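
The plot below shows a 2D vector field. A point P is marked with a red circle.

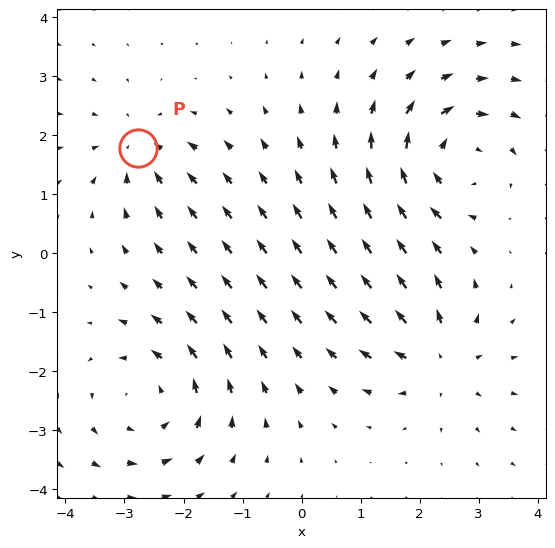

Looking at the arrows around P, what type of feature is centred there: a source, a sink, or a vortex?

sink

At P (-2.8, 1.8) the arrows converge inward. Divergence about -4, curl ≈0 — negative divergence with near-zero curl is a sink.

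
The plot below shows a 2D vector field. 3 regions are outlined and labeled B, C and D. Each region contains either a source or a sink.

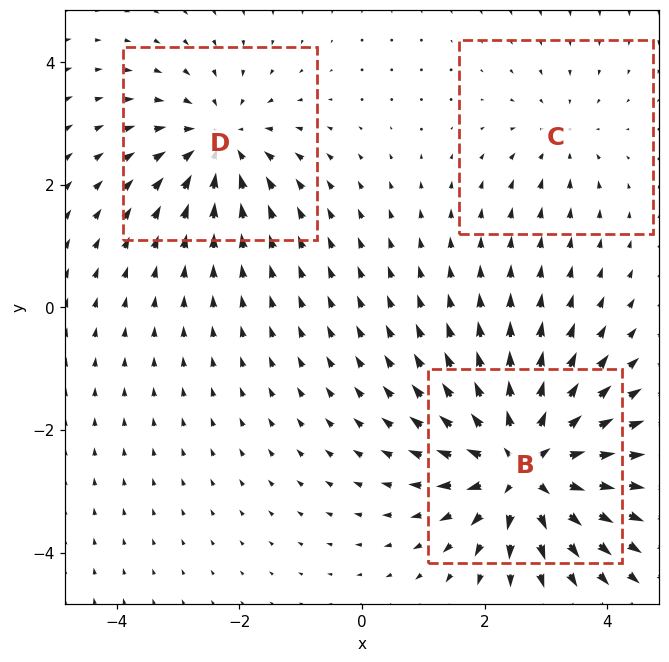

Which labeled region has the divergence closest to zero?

C

Divergence at each region's feature centre — B: about +6, C: about -2, D: about -3. Region C is closest to zero.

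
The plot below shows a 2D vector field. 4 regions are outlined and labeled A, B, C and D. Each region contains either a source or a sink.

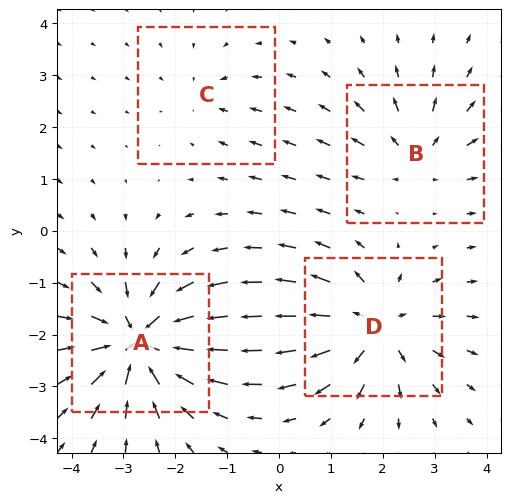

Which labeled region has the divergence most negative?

A

Divergence at each region's feature centre — A: about -8, B: about +4, C: about -2, D: about +6. Region A is most negative.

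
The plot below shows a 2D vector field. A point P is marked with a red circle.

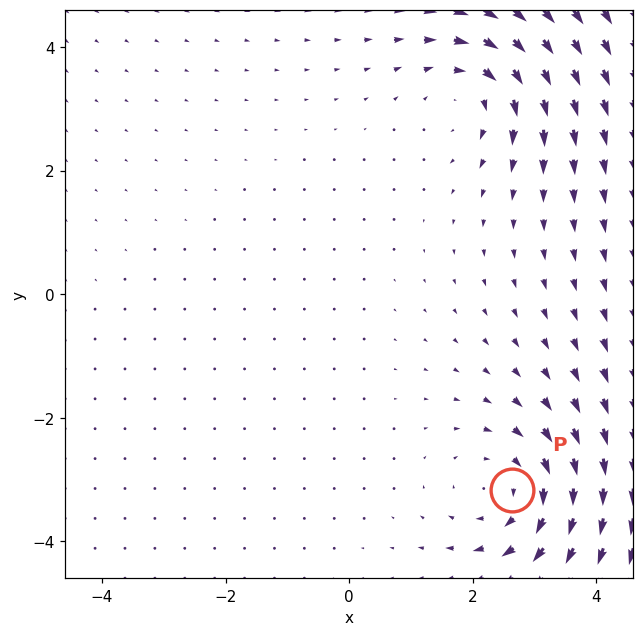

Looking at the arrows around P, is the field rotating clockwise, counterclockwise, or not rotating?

clockwise

Near P at (2.6, -3.2) the arrows circulate clockwise. The curl (z-component) there is about -3; negative curl means clockwise rotation.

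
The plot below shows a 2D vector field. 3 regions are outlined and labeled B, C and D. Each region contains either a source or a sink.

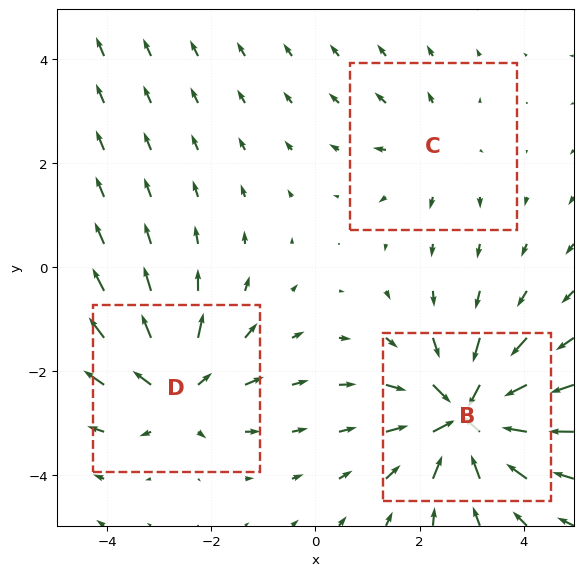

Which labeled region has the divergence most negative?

Divergence at each region's feature centre — B: about -6, C: about +2, D: about +4. Region B is most negative.

B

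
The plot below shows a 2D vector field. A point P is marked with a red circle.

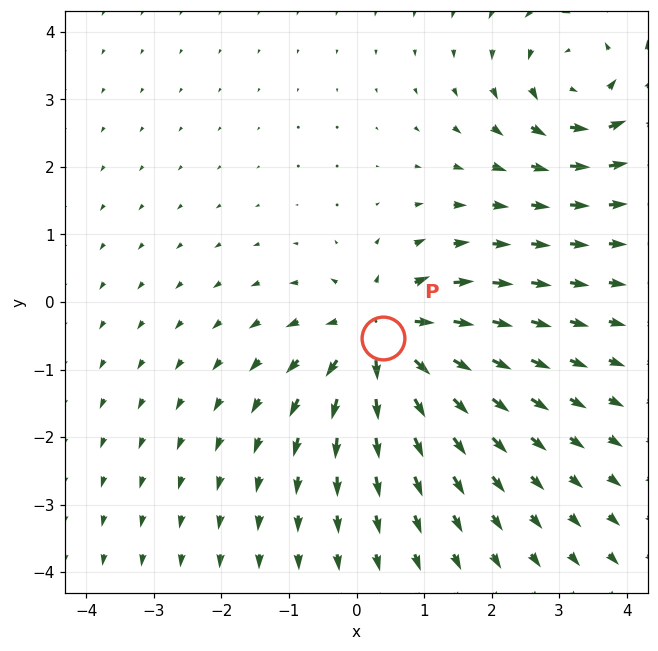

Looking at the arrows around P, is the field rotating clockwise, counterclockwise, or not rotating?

Near P at (0.4, -0.5) the arrows show no circulation. The curl there is ≈0.

not rotating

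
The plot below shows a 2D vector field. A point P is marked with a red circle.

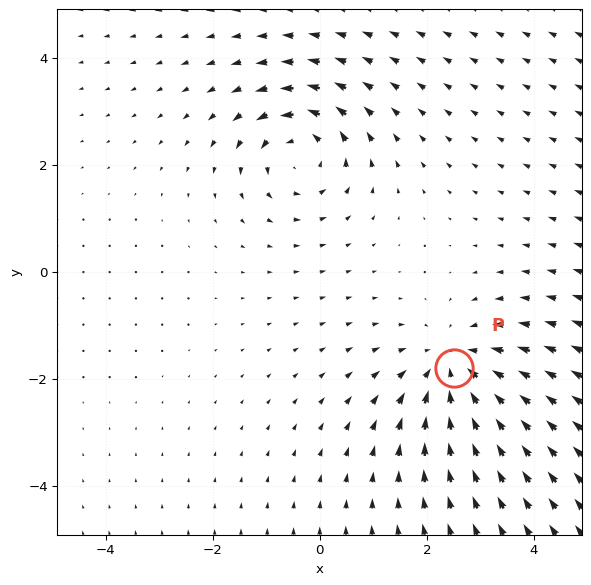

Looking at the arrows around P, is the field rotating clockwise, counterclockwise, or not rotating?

Near P at (2.5, -1.8) the arrows show no circulation. The curl there is ≈0.

not rotating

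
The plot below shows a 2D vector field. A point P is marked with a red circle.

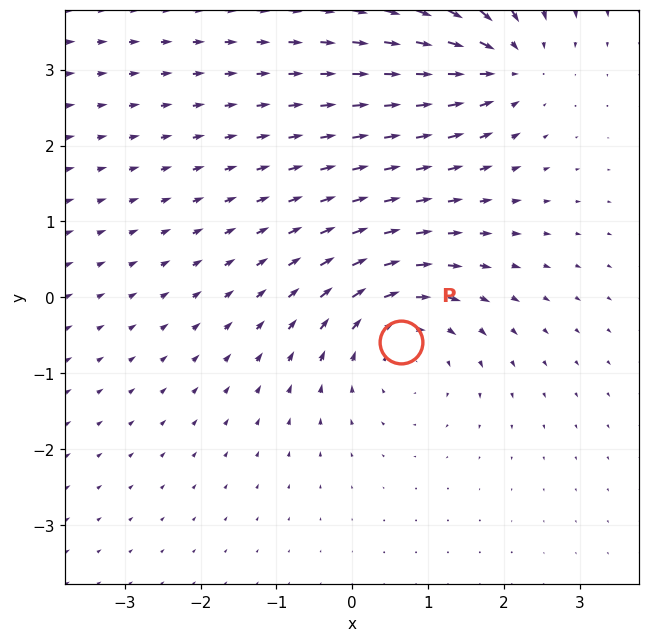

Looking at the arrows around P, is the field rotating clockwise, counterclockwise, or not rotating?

Near P at (0.6, -0.6) the arrows circulate clockwise. The curl (z-component) there is about -4; negative curl means clockwise rotation.

clockwise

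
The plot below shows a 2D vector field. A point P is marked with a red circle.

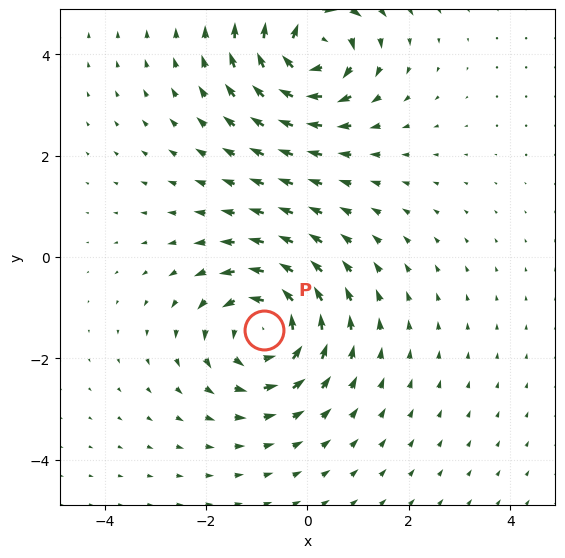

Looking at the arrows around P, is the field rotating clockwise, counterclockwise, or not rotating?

counterclockwise

Near P at (-0.9, -1.4) the arrows circulate counterclockwise. The curl (z-component) there is about +4; positive curl means counterclockwise rotation.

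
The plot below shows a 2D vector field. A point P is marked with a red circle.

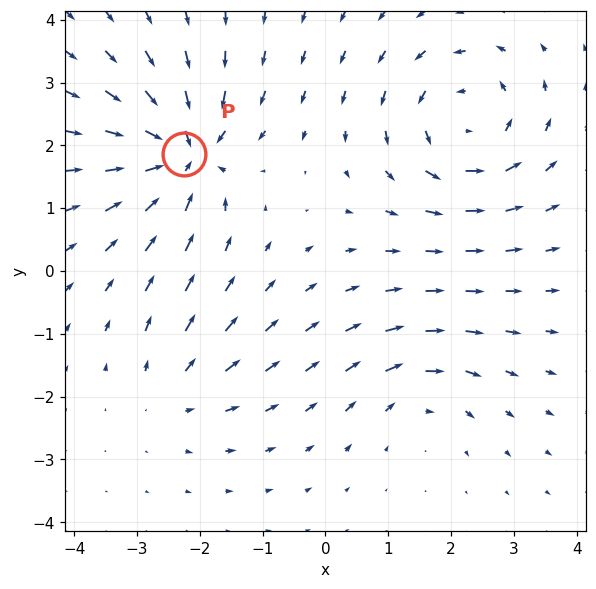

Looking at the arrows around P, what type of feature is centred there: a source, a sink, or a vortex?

sink

At P (-2.3, 1.9) the arrows converge inward. Divergence about -7, curl ≈0 — negative divergence with near-zero curl is a sink.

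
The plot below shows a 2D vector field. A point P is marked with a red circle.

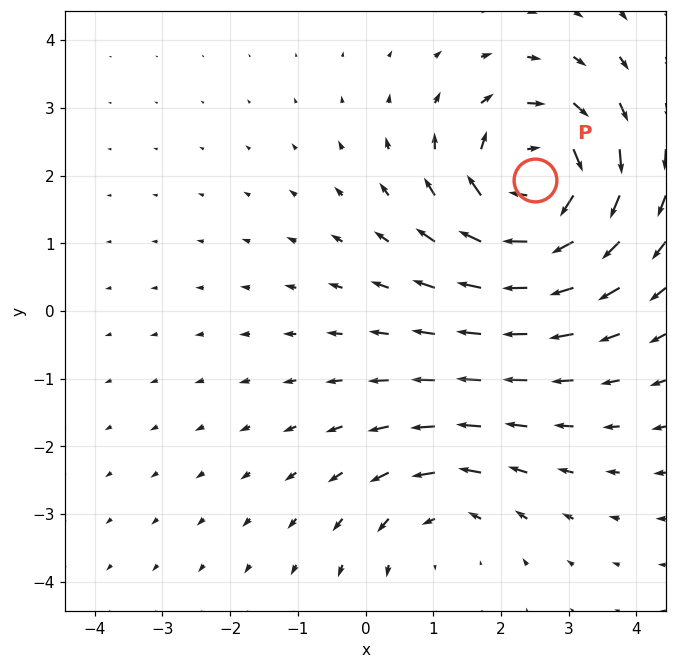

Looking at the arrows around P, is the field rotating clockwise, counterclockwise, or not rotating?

Near P at (2.5, 1.9) the arrows circulate clockwise. The curl (z-component) there is about -6; negative curl means clockwise rotation.

clockwise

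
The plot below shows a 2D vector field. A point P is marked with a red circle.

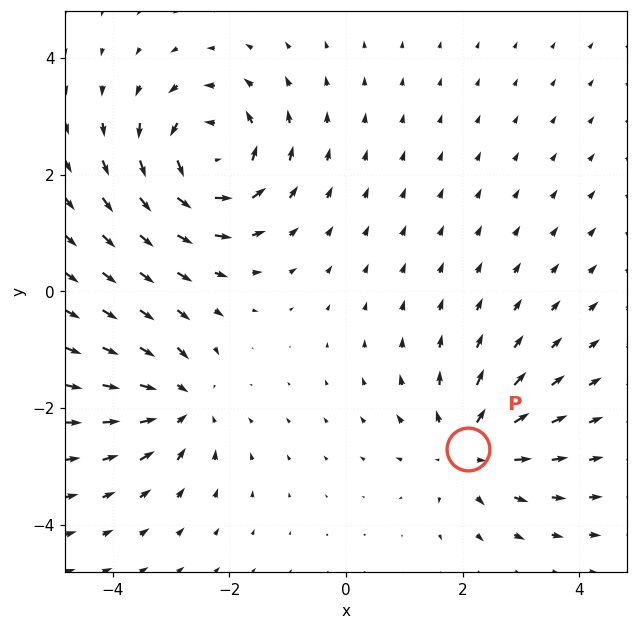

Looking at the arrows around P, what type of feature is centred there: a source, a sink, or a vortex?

source

At P (2.1, -2.7) the arrows spread outward. Divergence about +3, curl ≈0 — positive divergence with near-zero curl is a source.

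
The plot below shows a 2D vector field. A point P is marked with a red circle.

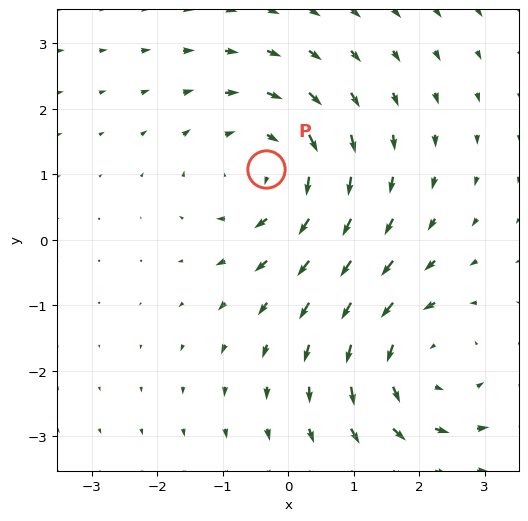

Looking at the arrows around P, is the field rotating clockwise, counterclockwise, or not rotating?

Near P at (-0.3, 1.1) the arrows circulate clockwise. The curl (z-component) there is about -4; negative curl means clockwise rotation.

clockwise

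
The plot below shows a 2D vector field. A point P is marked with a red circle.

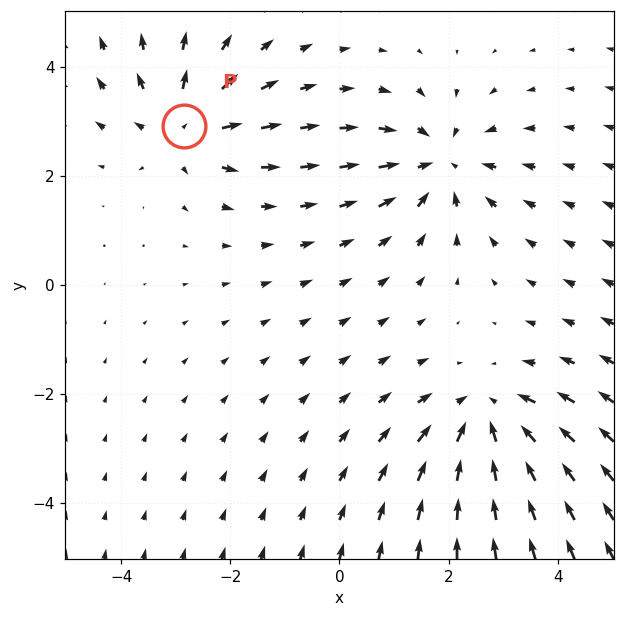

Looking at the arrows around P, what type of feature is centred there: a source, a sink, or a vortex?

At P (-2.9, 2.9) the arrows spread outward. Divergence about +3, curl ≈0 — positive divergence with near-zero curl is a source.

source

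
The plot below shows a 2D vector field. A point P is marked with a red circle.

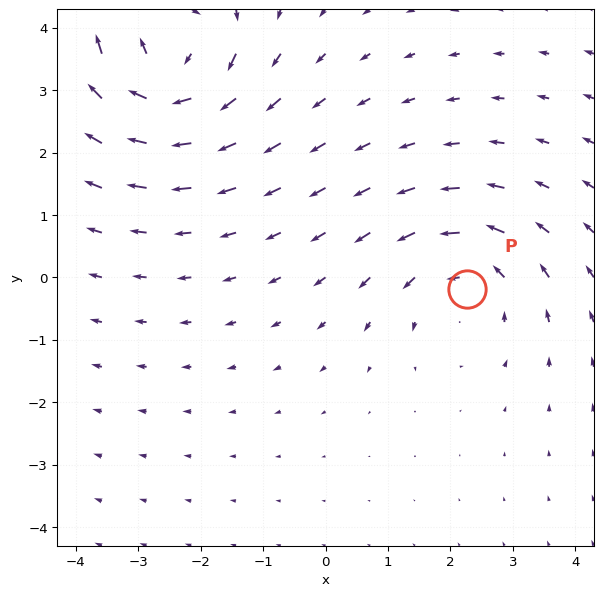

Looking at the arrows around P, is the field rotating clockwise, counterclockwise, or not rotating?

counterclockwise

Near P at (2.3, -0.2) the arrows circulate counterclockwise. The curl (z-component) there is about +3; positive curl means counterclockwise rotation.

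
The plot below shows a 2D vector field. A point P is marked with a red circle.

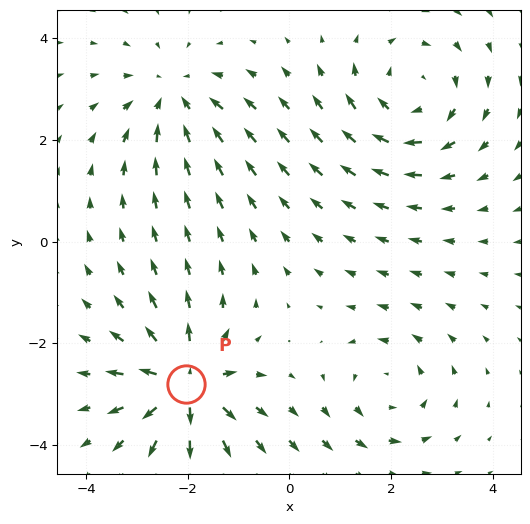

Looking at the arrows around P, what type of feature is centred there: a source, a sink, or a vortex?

At P (-2.0, -2.8) the arrows spread outward. Divergence about +7, curl ≈0 — positive divergence with near-zero curl is a source.

source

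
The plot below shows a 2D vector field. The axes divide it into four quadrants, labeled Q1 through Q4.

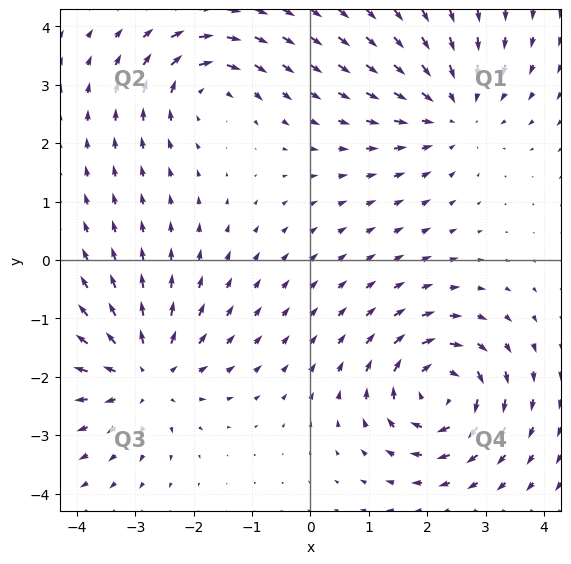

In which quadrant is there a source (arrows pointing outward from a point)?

Q3

The source sits at approximately (-2.8, -2.0), which lies in quadrant Q3. The divergence there is about +4, positive as expected for a source.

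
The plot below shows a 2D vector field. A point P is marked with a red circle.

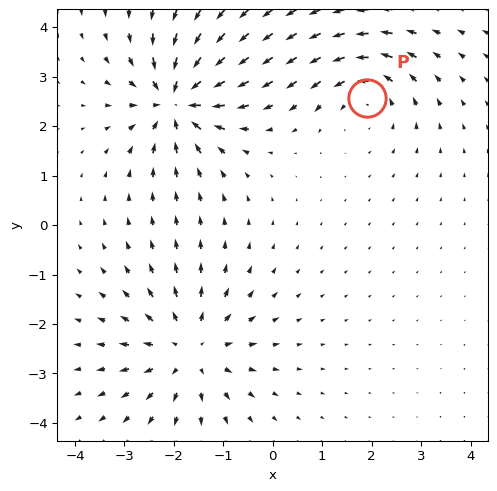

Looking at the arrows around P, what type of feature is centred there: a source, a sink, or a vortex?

At P (1.9, 2.6) the arrows circulate counterclockwise. Divergence ≈0, curl about +3 — near-zero divergence with nonzero curl is a vortex.

vortex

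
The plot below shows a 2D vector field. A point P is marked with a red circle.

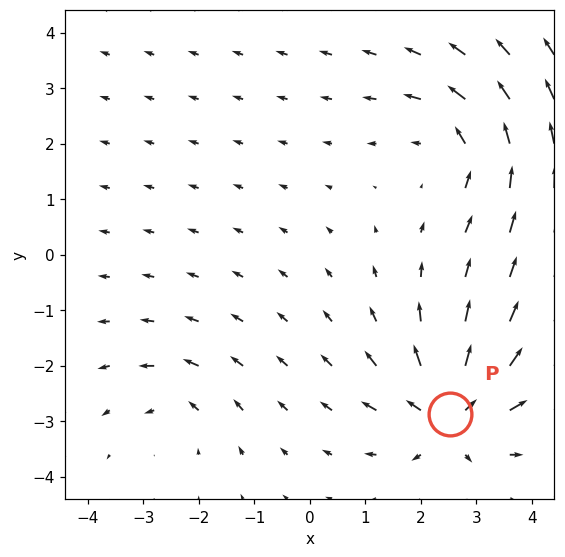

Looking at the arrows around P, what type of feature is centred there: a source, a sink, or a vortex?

At P (2.5, -2.9) the arrows spread outward. Divergence about +6, curl ≈0 — positive divergence with near-zero curl is a source.

source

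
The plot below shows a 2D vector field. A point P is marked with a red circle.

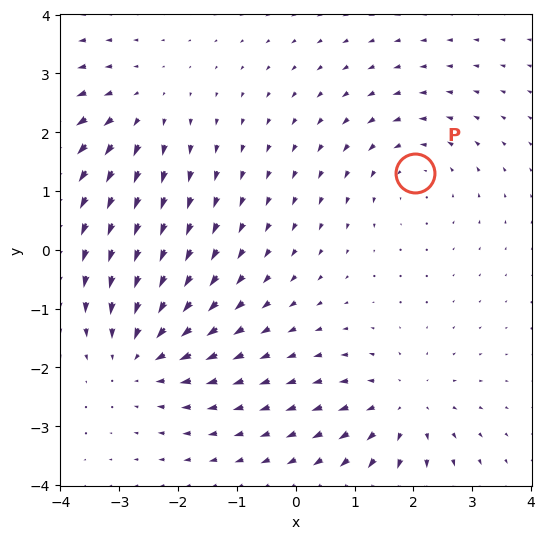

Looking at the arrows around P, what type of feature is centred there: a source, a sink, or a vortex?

At P (2.0, 1.3) the arrows circulate counterclockwise. Divergence ≈0, curl about +2 — near-zero divergence with nonzero curl is a vortex.

vortex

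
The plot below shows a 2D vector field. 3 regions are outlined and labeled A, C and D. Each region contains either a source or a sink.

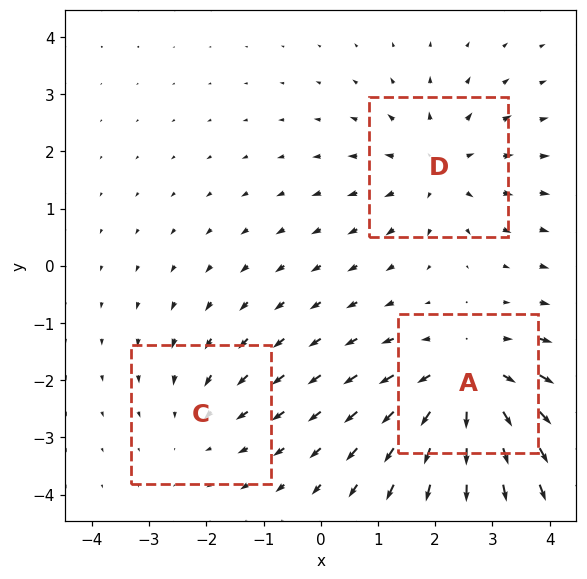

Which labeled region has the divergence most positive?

A

Divergence at each region's feature centre — A: about +4, C: about -2, D: about +3. Region A is most positive.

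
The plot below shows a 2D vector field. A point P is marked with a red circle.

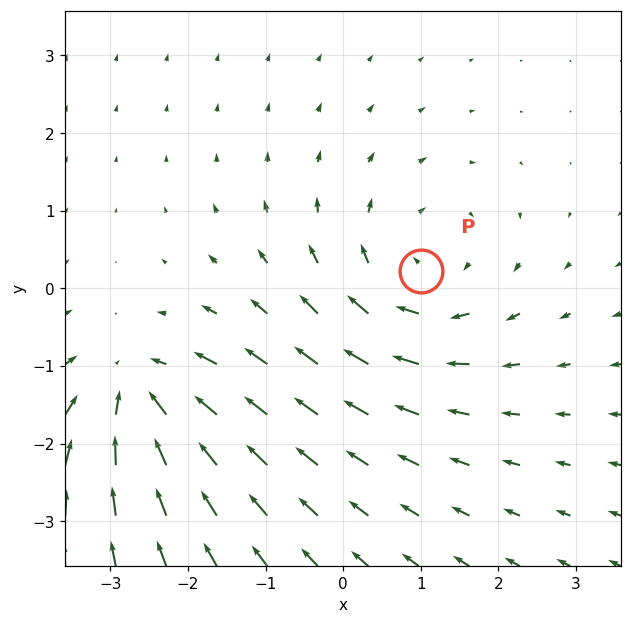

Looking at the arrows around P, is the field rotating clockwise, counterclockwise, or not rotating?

Near P at (1.0, 0.2) the arrows circulate clockwise. The curl (z-component) there is about -3; negative curl means clockwise rotation.

clockwise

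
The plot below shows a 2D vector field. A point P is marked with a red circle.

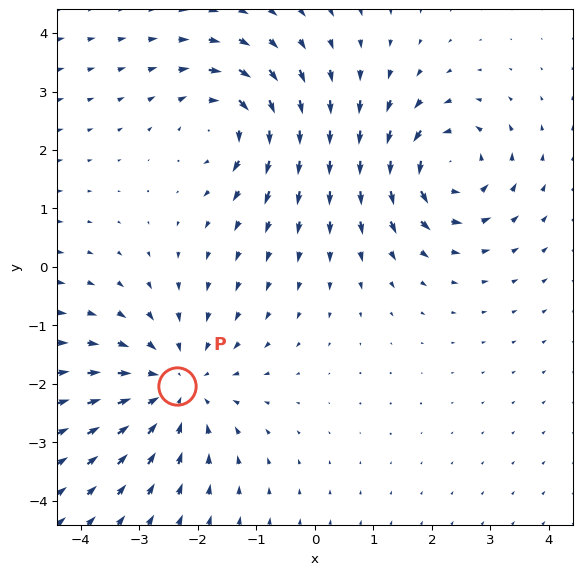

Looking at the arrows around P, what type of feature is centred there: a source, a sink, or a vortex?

sink

At P (-2.4, -2.0) the arrows converge inward. Divergence about -4, curl ≈0 — negative divergence with near-zero curl is a sink.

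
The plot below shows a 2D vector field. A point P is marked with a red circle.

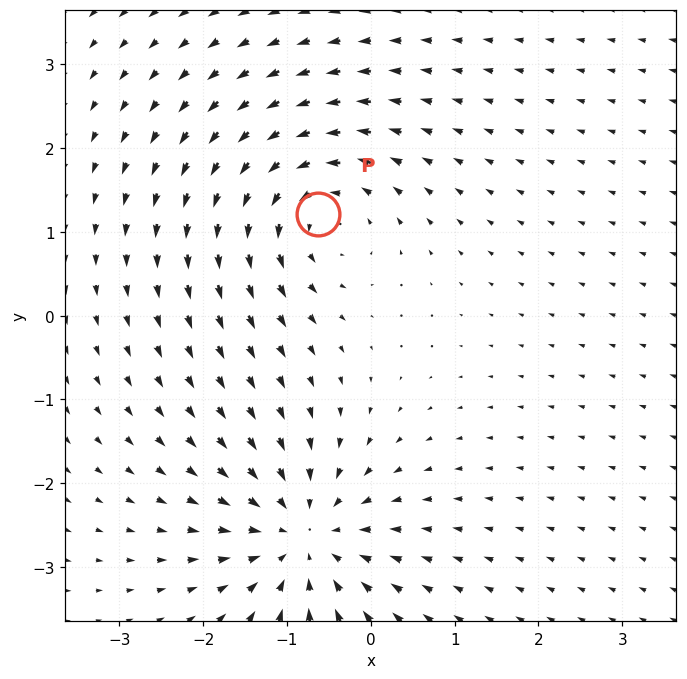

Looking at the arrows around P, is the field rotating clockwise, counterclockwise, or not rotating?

Near P at (-0.6, 1.2) the arrows circulate counterclockwise. The curl (z-component) there is about +6; positive curl means counterclockwise rotation.

counterclockwise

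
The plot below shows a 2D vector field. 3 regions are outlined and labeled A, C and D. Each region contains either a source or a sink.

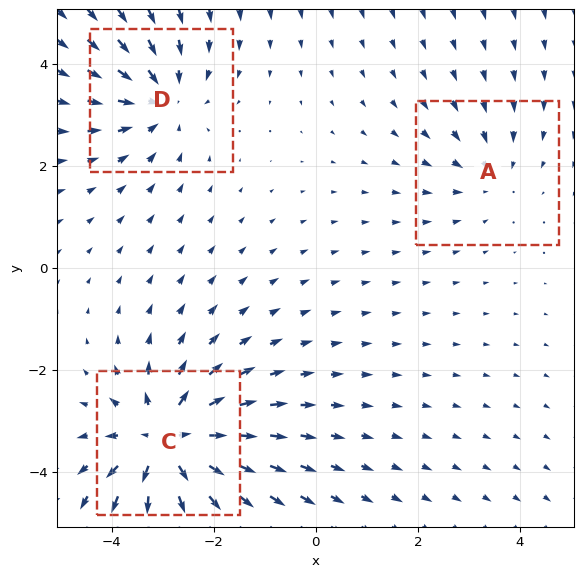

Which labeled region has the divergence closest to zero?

A

Divergence at each region's feature centre — A: about -2, C: about +5, D: about -3. Region A is closest to zero.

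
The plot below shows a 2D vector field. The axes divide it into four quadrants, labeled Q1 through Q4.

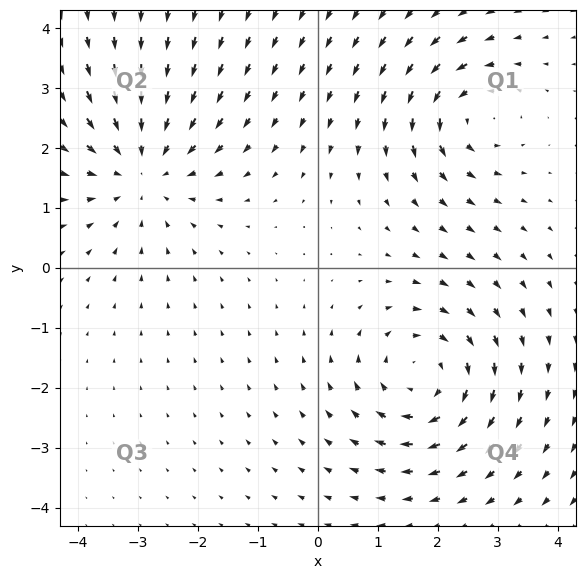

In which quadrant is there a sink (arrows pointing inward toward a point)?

The sink sits at approximately (-2.9, 1.6), which lies in quadrant Q2. The divergence there is about -4, negative as expected for a sink.

Q2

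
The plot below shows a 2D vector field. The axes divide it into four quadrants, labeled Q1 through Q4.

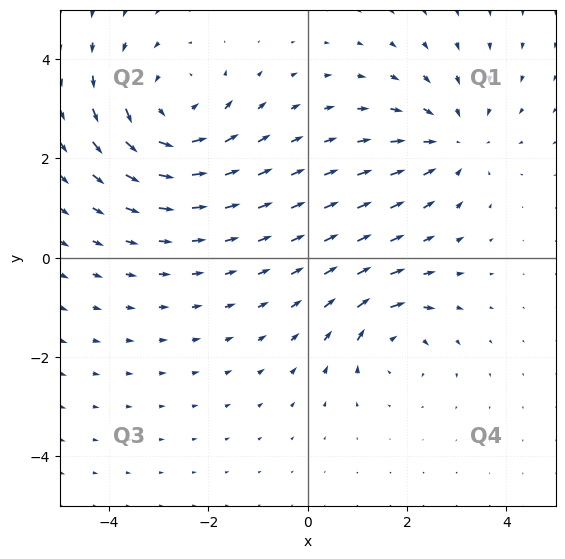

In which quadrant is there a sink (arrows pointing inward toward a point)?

Q1

The sink sits at approximately (2.9, 2.3), which lies in quadrant Q1. The divergence there is about -3, negative as expected for a sink.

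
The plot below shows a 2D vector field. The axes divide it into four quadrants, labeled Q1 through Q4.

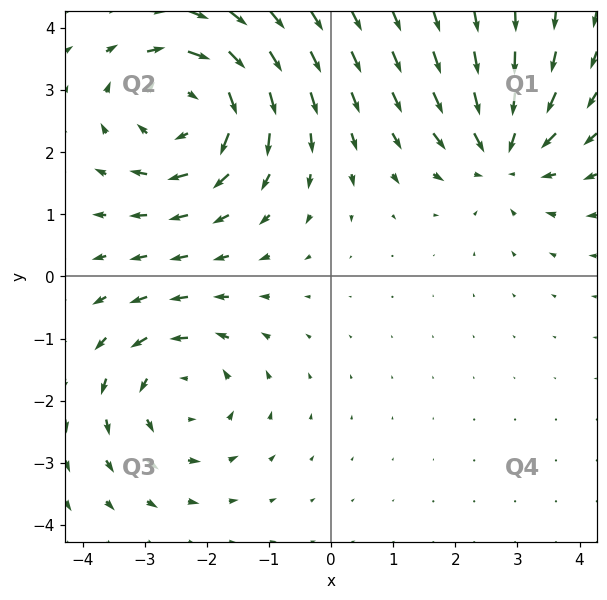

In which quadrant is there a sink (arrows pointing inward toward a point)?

The sink sits at approximately (2.8, 2.0), which lies in quadrant Q1. The divergence there is about -4, negative as expected for a sink.

Q1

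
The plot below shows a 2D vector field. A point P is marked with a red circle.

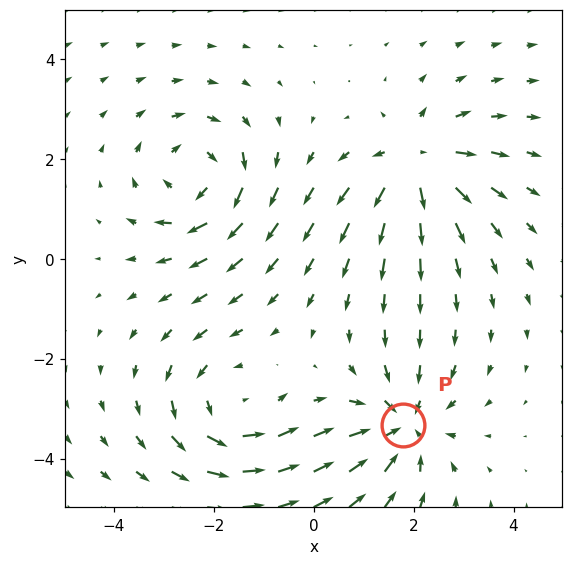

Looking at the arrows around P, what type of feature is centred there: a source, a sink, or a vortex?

sink

At P (1.8, -3.3) the arrows converge inward. Divergence about -5, curl ≈0 — negative divergence with near-zero curl is a sink.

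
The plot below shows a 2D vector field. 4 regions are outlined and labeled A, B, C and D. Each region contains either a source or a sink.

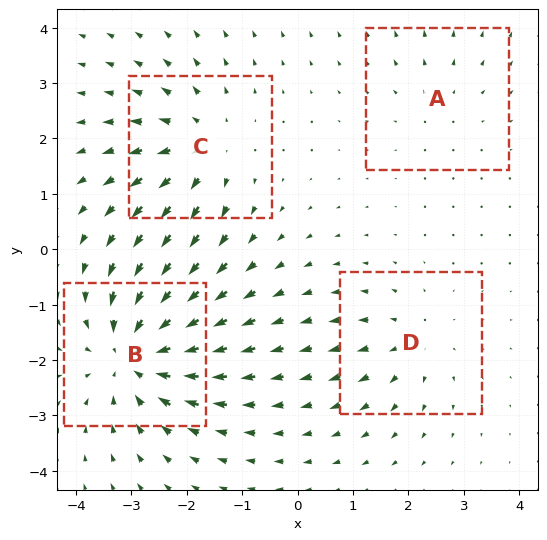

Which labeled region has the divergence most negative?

Divergence at each region's feature centre — A: about +2, B: about -6, C: about +5, D: about +3. Region B is most negative.

B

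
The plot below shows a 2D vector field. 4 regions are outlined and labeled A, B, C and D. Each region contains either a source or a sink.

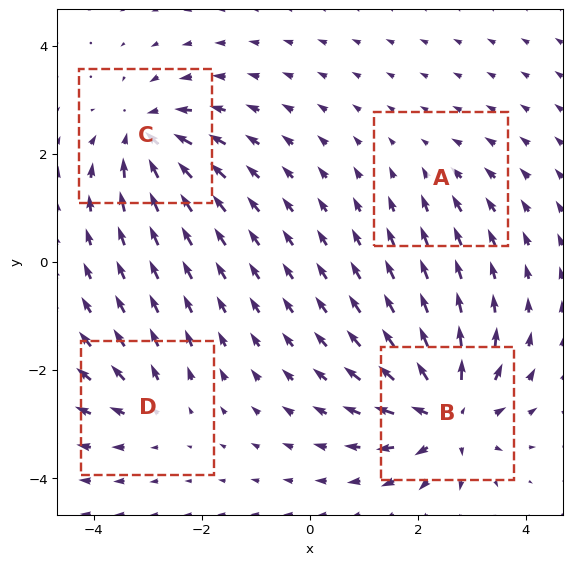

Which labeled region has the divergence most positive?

Divergence at each region's feature centre — A: about -2, B: about +8, C: about -6, D: about +4. Region B is most positive.

B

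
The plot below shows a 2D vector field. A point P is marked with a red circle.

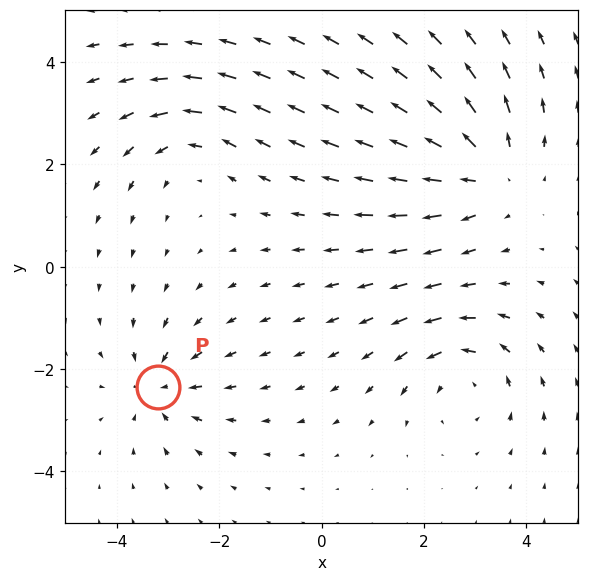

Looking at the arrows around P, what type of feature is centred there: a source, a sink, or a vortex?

At P (-3.2, -2.3) the arrows converge inward. Divergence about -4, curl ≈0 — negative divergence with near-zero curl is a sink.

sink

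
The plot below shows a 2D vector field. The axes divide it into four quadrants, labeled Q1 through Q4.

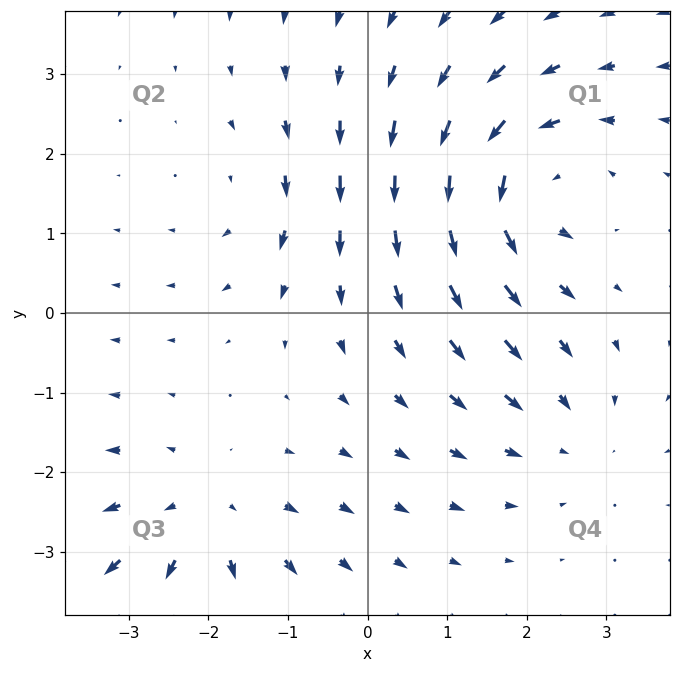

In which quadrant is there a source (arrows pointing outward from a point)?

The source sits at approximately (-2.1, -2.6), which lies in quadrant Q3. The divergence there is about +4, positive as expected for a source.

Q3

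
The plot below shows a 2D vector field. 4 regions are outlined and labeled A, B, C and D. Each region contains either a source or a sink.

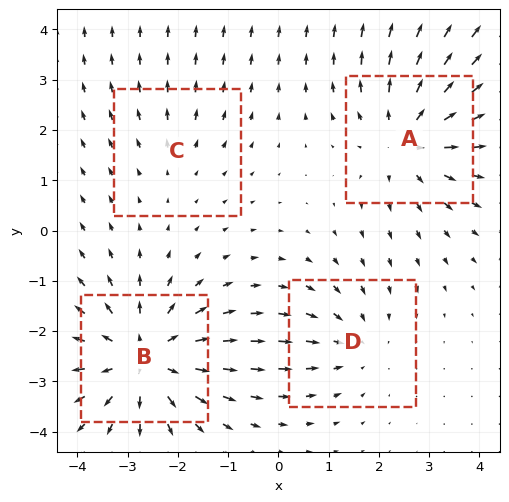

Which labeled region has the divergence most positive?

Divergence at each region's feature centre — A: about +5, B: about +6, C: about +2, D: about -3. Region B is most positive.

B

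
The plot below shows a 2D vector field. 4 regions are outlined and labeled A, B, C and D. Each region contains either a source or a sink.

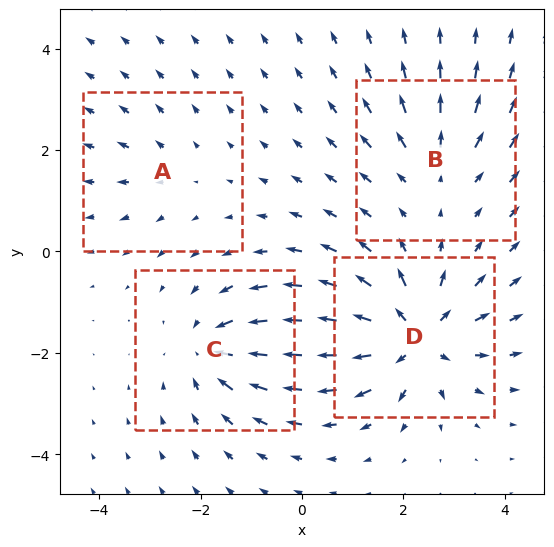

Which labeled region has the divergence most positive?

D

Divergence at each region's feature centre — A: about +2, B: about +3, C: about -5, D: about +7. Region D is most positive.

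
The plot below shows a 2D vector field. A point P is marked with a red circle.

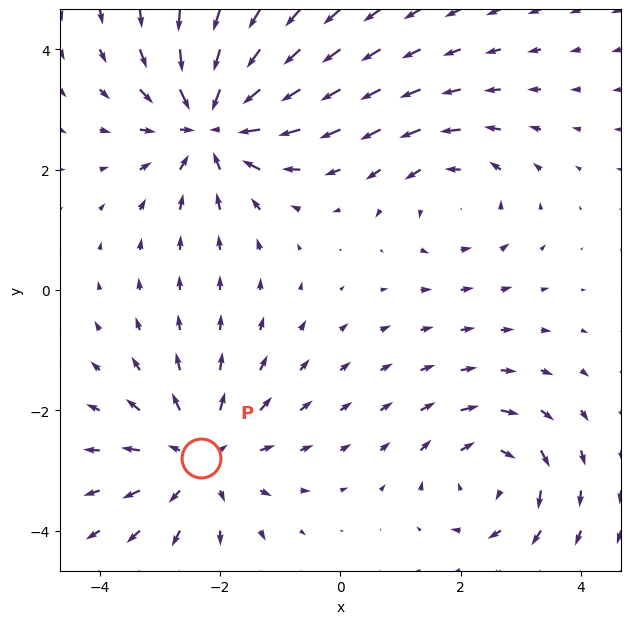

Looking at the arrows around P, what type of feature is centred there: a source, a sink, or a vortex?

At P (-2.3, -2.8) the arrows spread outward. Divergence about +4, curl ≈0 — positive divergence with near-zero curl is a source.

source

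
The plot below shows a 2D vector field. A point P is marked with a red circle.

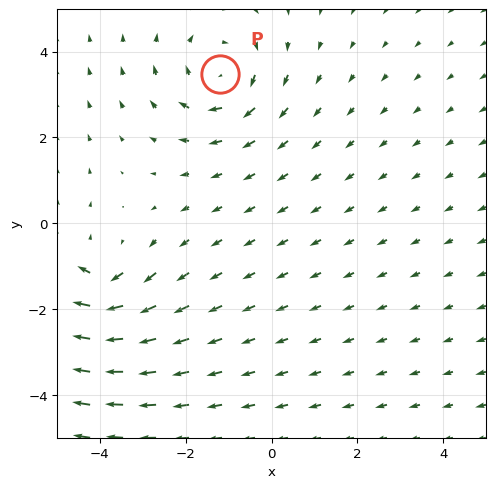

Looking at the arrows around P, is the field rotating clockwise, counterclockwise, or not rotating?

Near P at (-1.2, 3.5) the arrows circulate clockwise. The curl (z-component) there is about -3; negative curl means clockwise rotation.

clockwise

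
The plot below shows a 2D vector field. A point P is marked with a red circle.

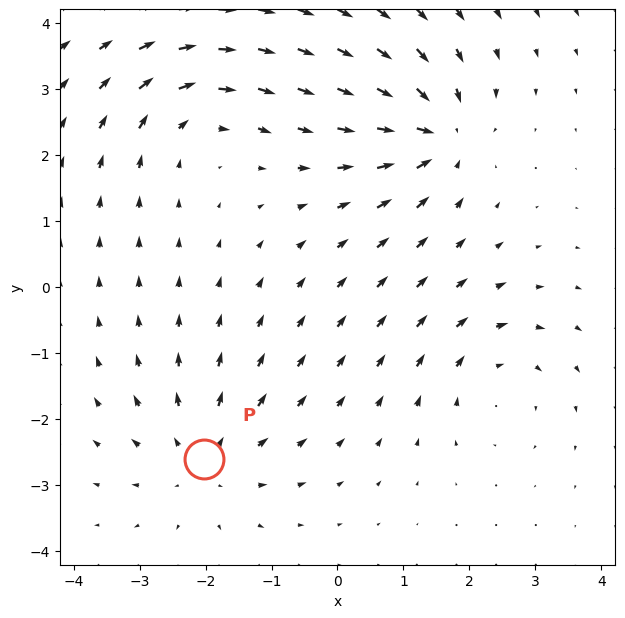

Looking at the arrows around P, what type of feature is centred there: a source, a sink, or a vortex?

At P (-2.0, -2.6) the arrows spread outward. Divergence about +4, curl ≈0 — positive divergence with near-zero curl is a source.

source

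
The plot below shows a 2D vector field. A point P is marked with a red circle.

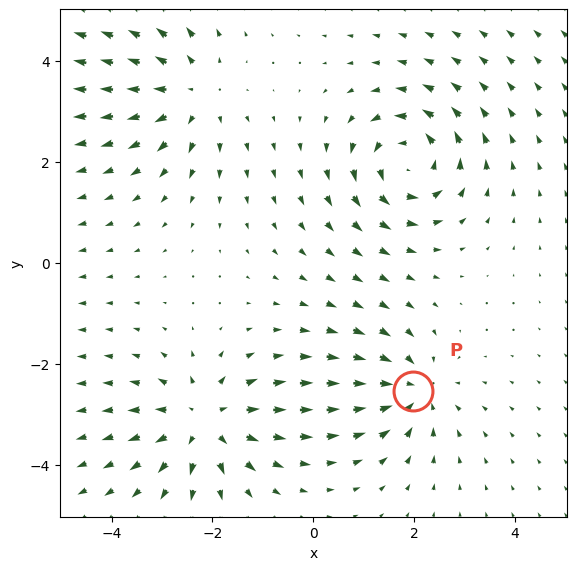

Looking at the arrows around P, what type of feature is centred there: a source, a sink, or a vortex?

At P (2.0, -2.5) the arrows converge inward. Divergence about -3, curl ≈0 — negative divergence with near-zero curl is a sink.

sink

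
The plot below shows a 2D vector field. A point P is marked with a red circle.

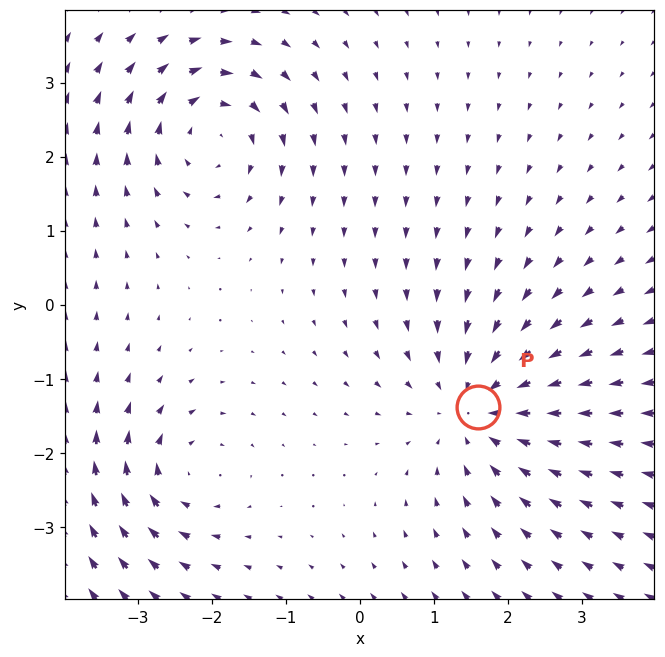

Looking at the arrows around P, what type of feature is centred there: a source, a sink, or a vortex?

sink

At P (1.6, -1.4) the arrows converge inward. Divergence about -4, curl ≈0 — negative divergence with near-zero curl is a sink.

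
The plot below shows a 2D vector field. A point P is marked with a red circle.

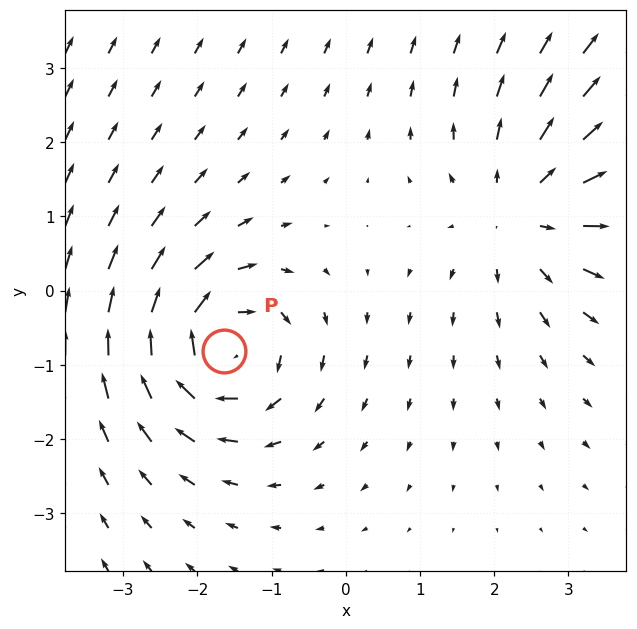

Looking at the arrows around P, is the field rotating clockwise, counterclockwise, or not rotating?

clockwise

Near P at (-1.6, -0.8) the arrows circulate clockwise. The curl (z-component) there is about -5; negative curl means clockwise rotation.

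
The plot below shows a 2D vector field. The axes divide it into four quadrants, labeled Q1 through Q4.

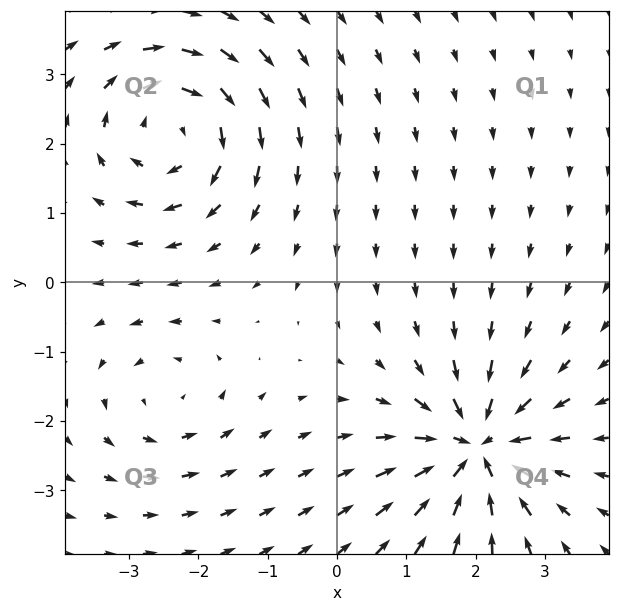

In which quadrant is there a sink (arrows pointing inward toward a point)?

Q4

The sink sits at approximately (2.0, -2.4), which lies in quadrant Q4. The divergence there is about -7, negative as expected for a sink.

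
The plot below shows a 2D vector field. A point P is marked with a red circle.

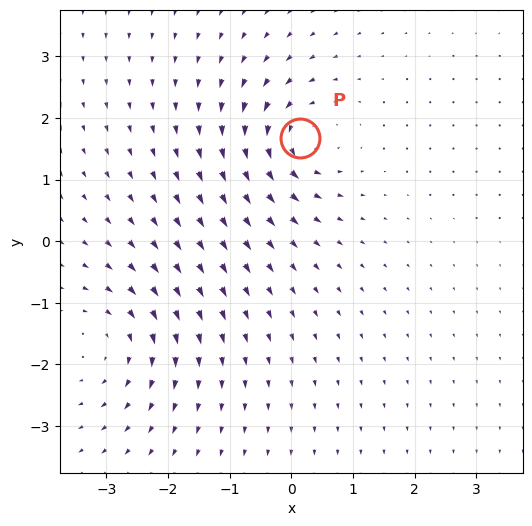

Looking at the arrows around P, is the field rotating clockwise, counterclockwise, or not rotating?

counterclockwise

Near P at (0.1, 1.7) the arrows circulate counterclockwise. The curl (z-component) there is about +6; positive curl means counterclockwise rotation.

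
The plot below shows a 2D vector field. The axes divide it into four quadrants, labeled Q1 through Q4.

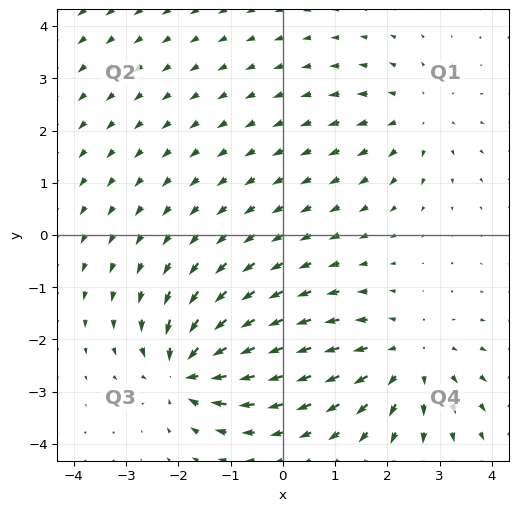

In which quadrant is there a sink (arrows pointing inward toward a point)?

Q3

The sink sits at approximately (-1.8, -2.6), which lies in quadrant Q3. The divergence there is about -6, negative as expected for a sink.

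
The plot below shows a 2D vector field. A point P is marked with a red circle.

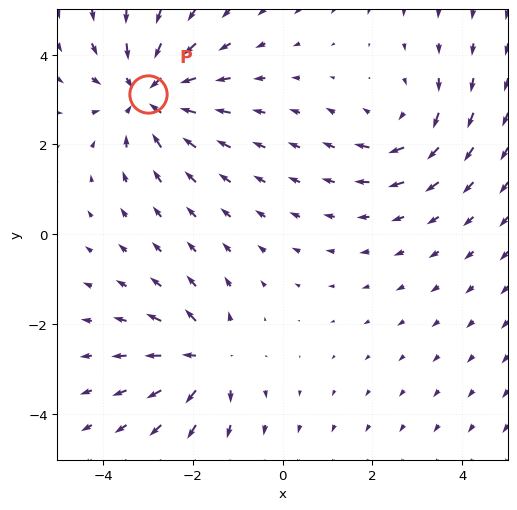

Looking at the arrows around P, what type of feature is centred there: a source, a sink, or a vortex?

At P (-3.0, 3.1) the arrows converge inward. Divergence about -4, curl ≈0 — negative divergence with near-zero curl is a sink.

sink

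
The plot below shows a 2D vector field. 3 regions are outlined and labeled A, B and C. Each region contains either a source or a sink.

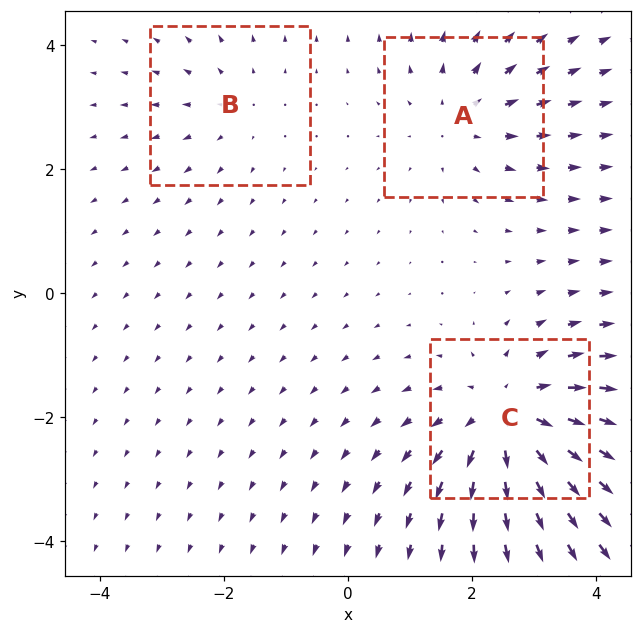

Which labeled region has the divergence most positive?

C

Divergence at each region's feature centre — A: about +3, B: about +2, C: about +5. Region C is most positive.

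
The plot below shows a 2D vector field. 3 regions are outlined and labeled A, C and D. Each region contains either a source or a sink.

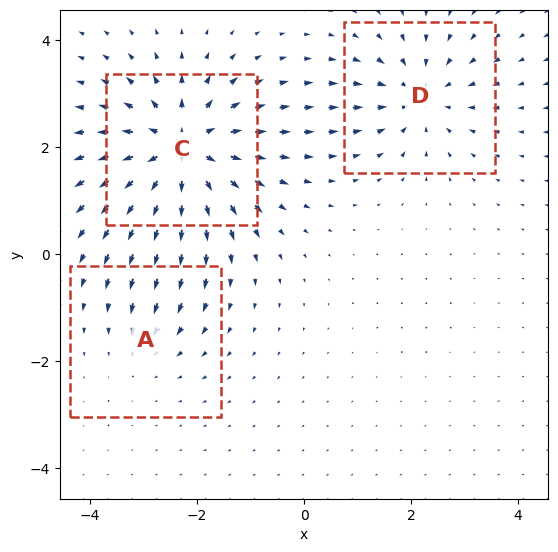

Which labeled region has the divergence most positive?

Divergence at each region's feature centre — A: about -2, C: about +5, D: about -3. Region C is most positive.

C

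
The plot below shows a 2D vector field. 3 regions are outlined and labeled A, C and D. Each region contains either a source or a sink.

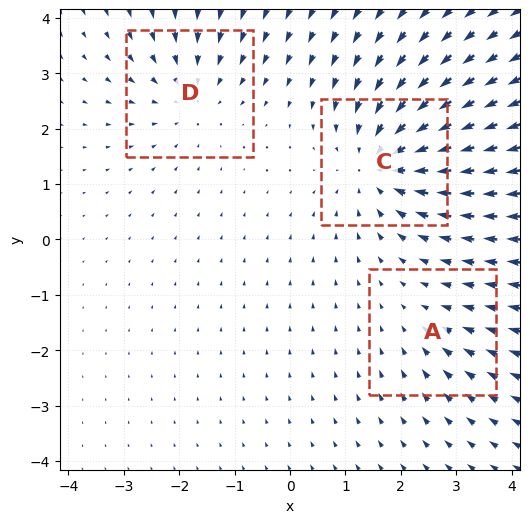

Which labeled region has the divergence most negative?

C

Divergence at each region's feature centre — A: about -2, C: about -5, D: about -3. Region C is most negative.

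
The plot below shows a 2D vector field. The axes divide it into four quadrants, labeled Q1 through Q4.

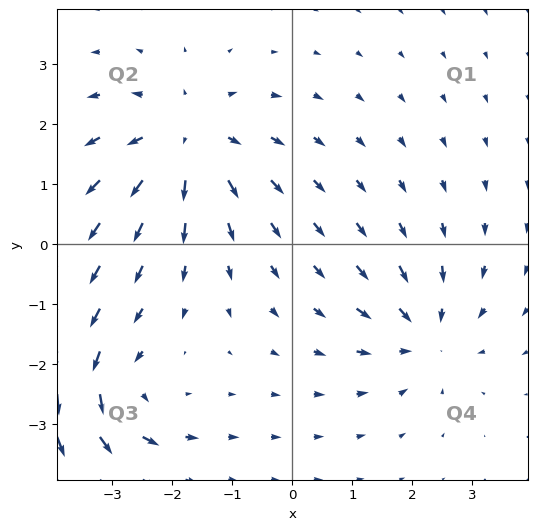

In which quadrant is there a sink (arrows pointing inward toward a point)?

The sink sits at approximately (2.2, -1.5), which lies in quadrant Q4. The divergence there is about -4, negative as expected for a sink.

Q4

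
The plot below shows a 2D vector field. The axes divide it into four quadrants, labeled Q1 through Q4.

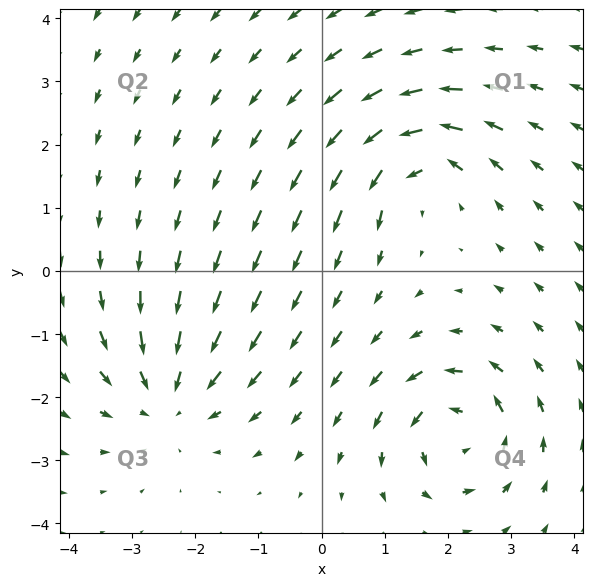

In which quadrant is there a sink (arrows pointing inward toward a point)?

The sink sits at approximately (-2.4, -2.0), which lies in quadrant Q3. The divergence there is about -4, negative as expected for a sink.

Q3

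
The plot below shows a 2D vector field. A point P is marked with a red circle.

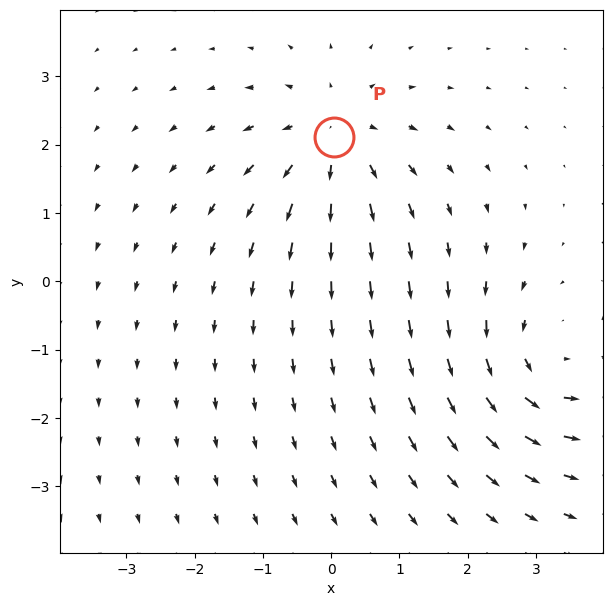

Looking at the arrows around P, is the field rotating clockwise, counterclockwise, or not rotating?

not rotating

Near P at (0.0, 2.1) the arrows show no circulation. The curl there is ≈0.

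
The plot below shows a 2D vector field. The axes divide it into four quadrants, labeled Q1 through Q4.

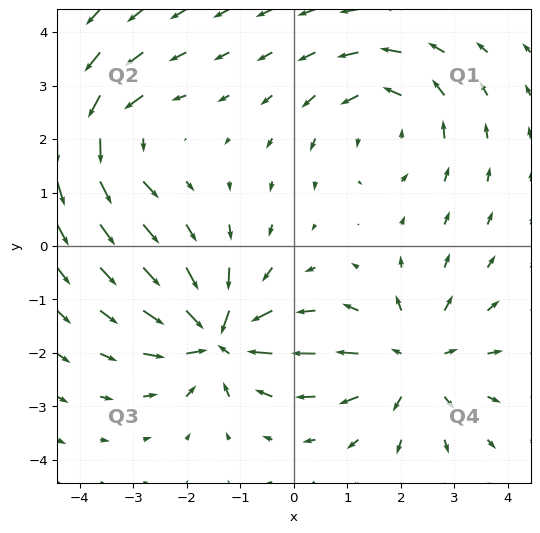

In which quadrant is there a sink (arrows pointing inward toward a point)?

The sink sits at approximately (-1.4, -1.7), which lies in quadrant Q3. The divergence there is about -6, negative as expected for a sink.

Q3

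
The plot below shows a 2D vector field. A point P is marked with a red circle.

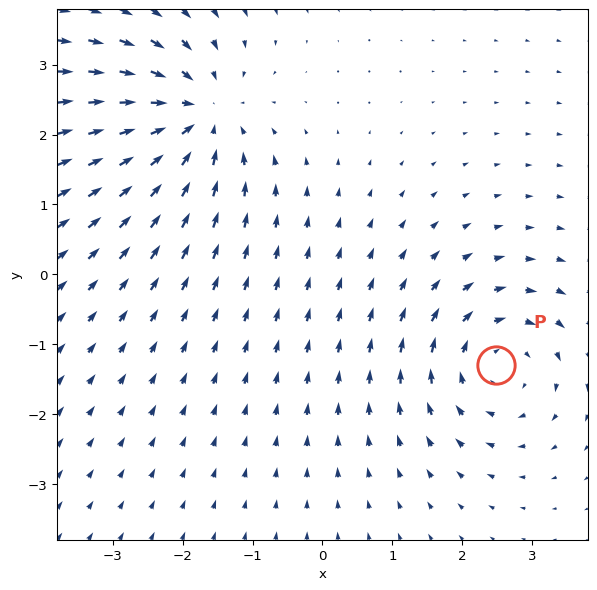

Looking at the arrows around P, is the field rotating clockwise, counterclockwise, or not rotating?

clockwise

Near P at (2.5, -1.3) the arrows circulate clockwise. The curl (z-component) there is about -4; negative curl means clockwise rotation.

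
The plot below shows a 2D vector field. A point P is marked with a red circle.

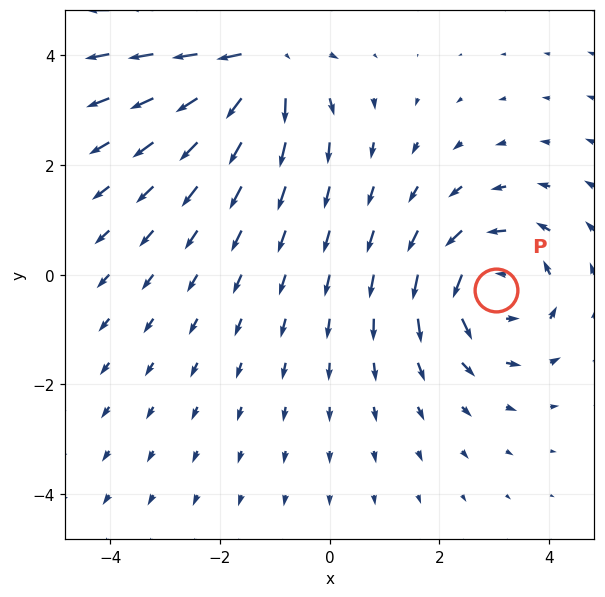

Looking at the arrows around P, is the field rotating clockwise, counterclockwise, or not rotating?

counterclockwise

Near P at (3.0, -0.3) the arrows circulate counterclockwise. The curl (z-component) there is about +3; positive curl means counterclockwise rotation.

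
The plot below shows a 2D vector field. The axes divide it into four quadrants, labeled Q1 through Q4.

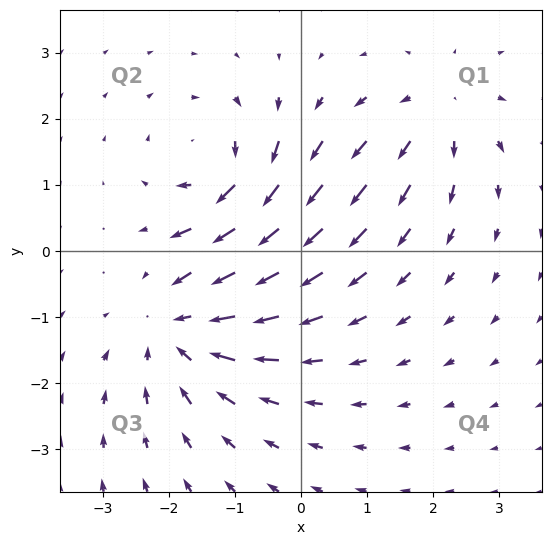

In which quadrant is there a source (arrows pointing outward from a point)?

Q1

The source sits at approximately (2.1, 2.1), which lies in quadrant Q1. The divergence there is about +3, positive as expected for a source.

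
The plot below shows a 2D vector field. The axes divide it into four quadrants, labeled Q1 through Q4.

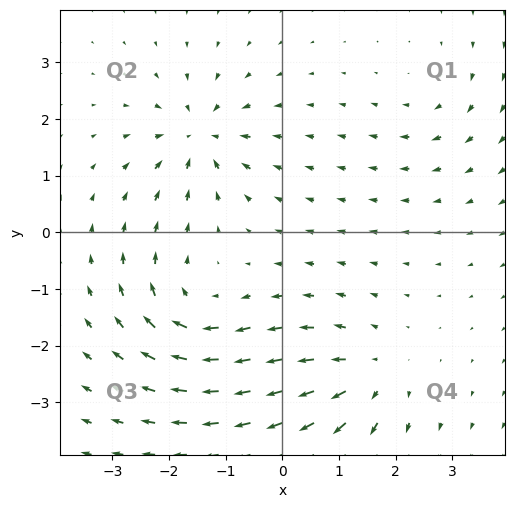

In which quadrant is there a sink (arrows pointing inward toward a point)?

The sink sits at approximately (-1.5, 1.7), which lies in quadrant Q2. The divergence there is about -6, negative as expected for a sink.

Q2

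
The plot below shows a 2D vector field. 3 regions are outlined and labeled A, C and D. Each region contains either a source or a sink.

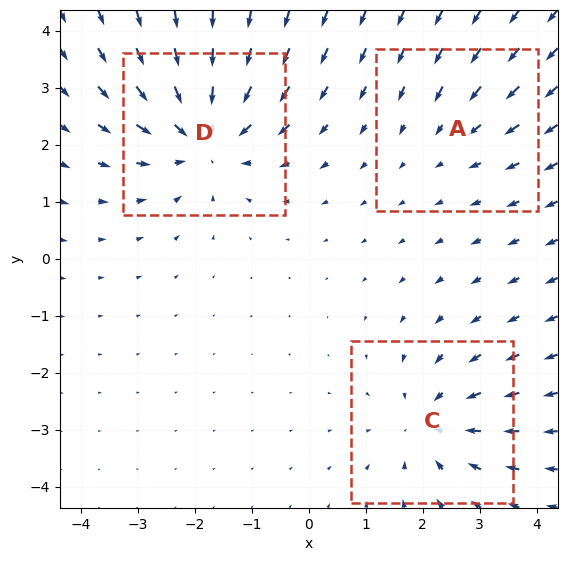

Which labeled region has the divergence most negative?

D

Divergence at each region's feature centre — A: about -2, C: about -3, D: about -4. Region D is most negative.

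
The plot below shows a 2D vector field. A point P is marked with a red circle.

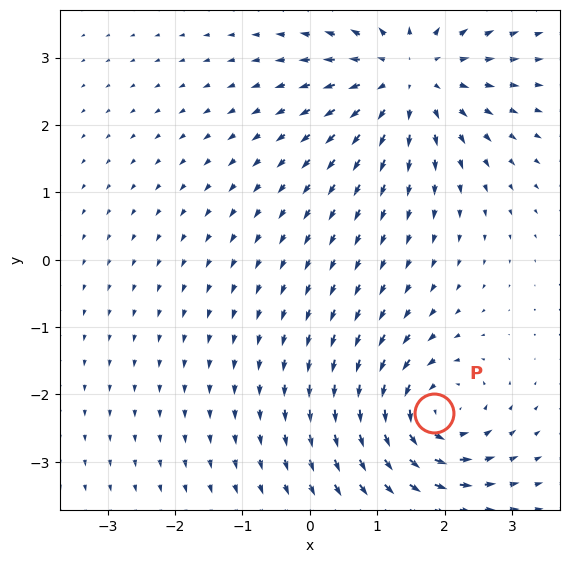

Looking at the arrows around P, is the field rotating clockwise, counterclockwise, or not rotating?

counterclockwise

Near P at (1.9, -2.3) the arrows circulate counterclockwise. The curl (z-component) there is about +4; positive curl means counterclockwise rotation.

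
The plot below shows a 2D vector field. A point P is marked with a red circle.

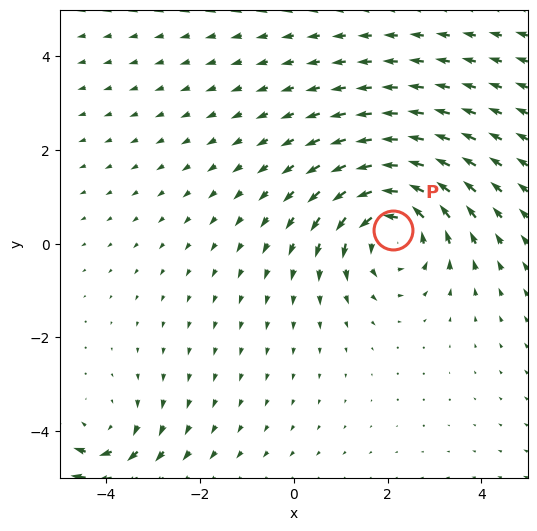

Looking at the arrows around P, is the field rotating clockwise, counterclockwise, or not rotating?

Near P at (2.1, 0.3) the arrows circulate counterclockwise. The curl (z-component) there is about +4; positive curl means counterclockwise rotation.

counterclockwise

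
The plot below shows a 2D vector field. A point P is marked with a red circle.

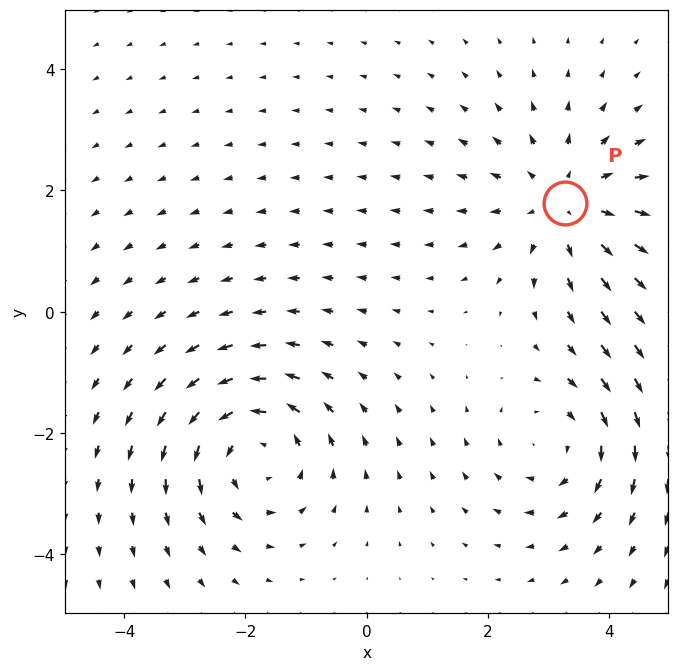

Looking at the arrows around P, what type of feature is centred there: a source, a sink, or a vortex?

source

At P (3.3, 1.8) the arrows spread outward. Divergence about +4, curl ≈0 — positive divergence with near-zero curl is a source.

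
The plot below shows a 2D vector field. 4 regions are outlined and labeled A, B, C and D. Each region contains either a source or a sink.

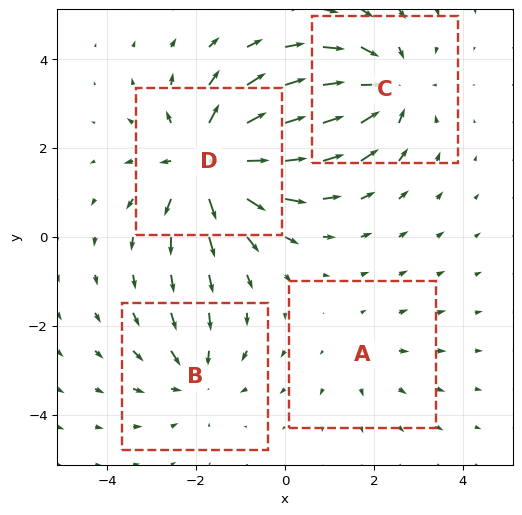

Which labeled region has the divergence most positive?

Divergence at each region's feature centre — A: about +2, B: about -3, C: about -4, D: about +6. Region D is most positive.

D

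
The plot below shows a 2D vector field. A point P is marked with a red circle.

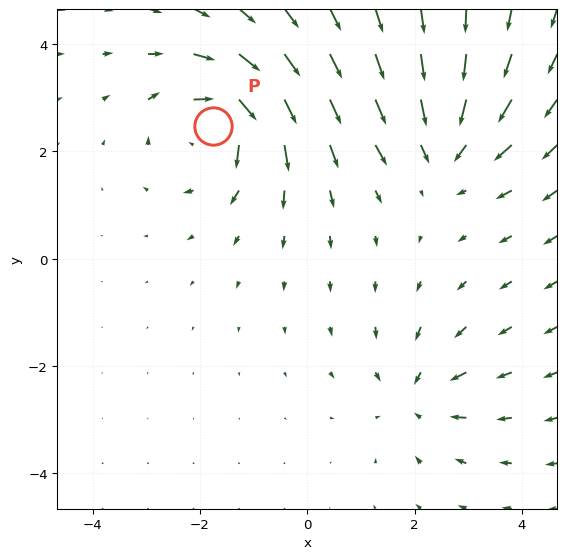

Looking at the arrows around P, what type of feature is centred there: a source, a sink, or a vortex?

At P (-1.8, 2.5) the arrows circulate clockwise. Divergence ≈0, curl about -6 — near-zero divergence with nonzero curl is a vortex.

vortex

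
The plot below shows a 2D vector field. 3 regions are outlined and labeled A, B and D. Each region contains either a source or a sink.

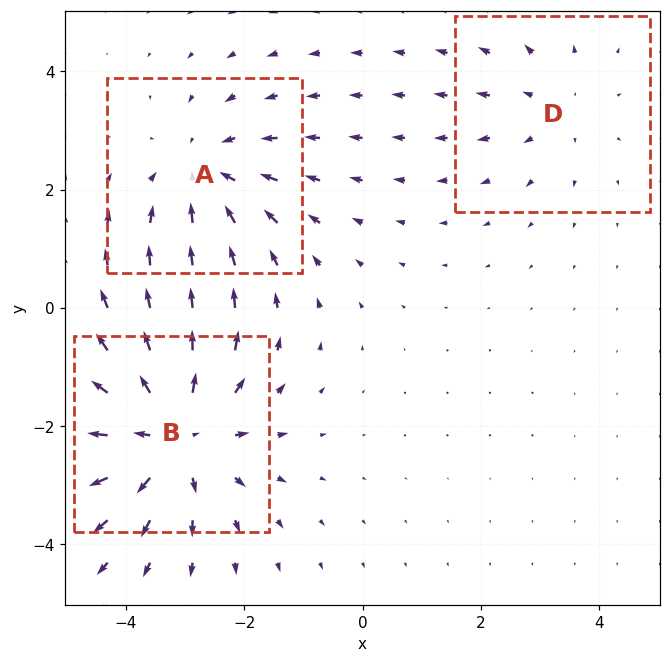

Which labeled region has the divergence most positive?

Divergence at each region's feature centre — A: about -3, B: about +4, D: about +2. Region B is most positive.

B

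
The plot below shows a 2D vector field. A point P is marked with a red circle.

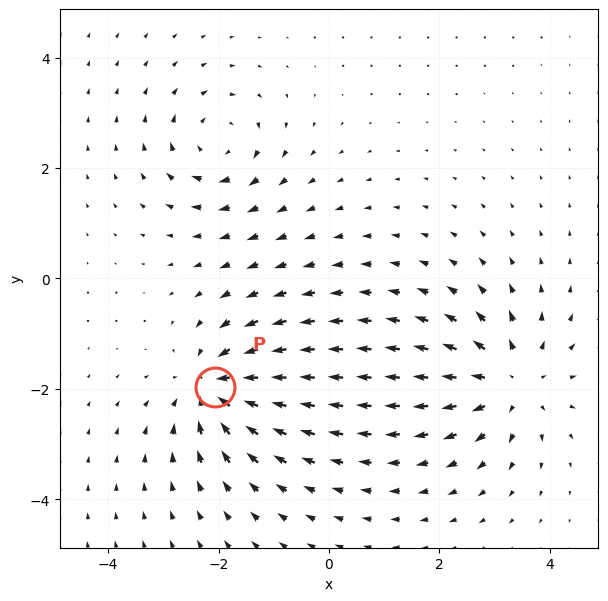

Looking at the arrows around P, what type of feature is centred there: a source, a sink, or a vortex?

sink

At P (-2.1, -2.0) the arrows converge inward. Divergence about -4, curl ≈0 — negative divergence with near-zero curl is a sink.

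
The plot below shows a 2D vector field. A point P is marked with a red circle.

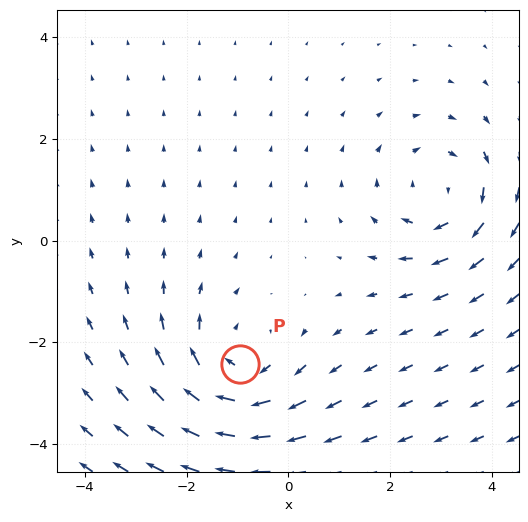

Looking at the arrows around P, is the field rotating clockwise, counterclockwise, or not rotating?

clockwise

Near P at (-0.9, -2.4) the arrows circulate clockwise. The curl (z-component) there is about -4; negative curl means clockwise rotation.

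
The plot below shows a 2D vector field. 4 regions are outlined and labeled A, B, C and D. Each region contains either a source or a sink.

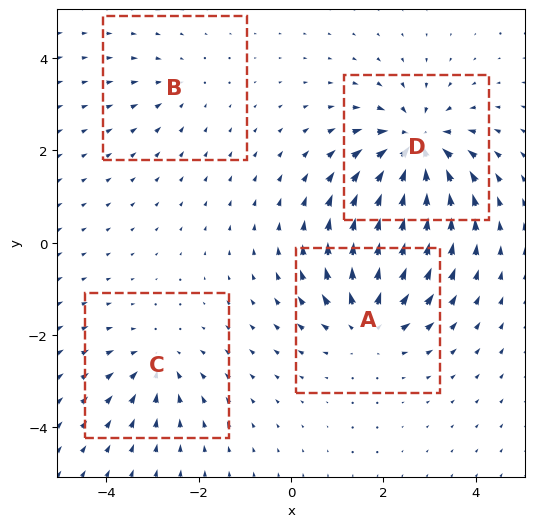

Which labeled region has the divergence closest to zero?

Divergence at each region's feature centre — A: about +6, B: about -2, C: about -4, D: about -8. Region B is closest to zero.

B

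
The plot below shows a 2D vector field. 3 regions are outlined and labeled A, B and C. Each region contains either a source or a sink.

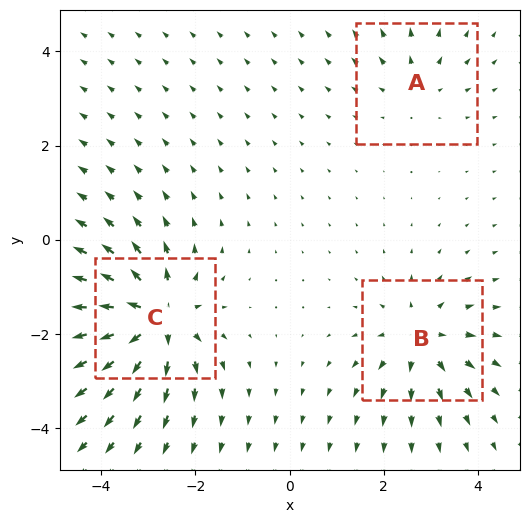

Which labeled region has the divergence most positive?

Divergence at each region's feature centre — A: about +2, B: about +4, C: about +6. Region C is most positive.

C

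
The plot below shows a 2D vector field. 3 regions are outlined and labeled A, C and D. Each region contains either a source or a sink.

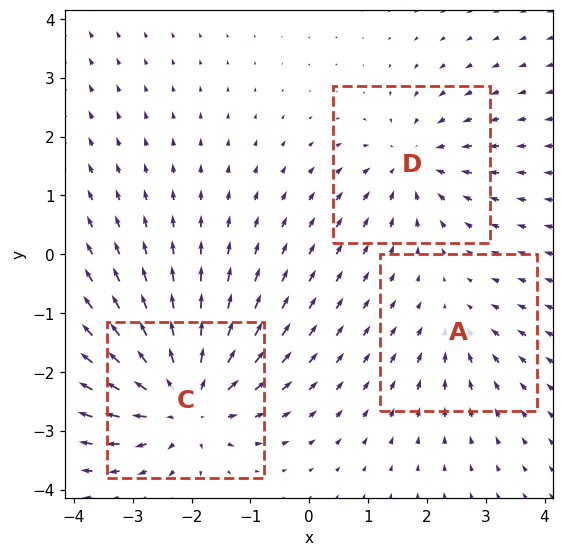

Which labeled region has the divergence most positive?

C

Divergence at each region's feature centre — A: about -2, C: about +5, D: about -3. Region C is most positive.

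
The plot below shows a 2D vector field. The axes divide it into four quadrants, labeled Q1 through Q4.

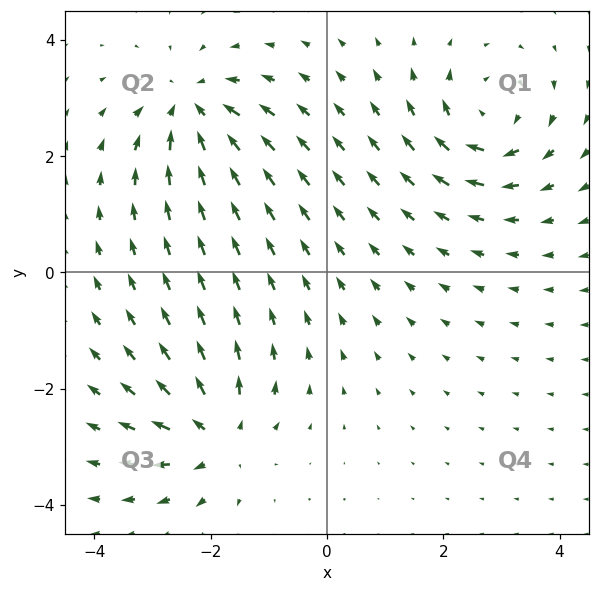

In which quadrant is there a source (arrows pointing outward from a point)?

Q3

The source sits at approximately (-1.9, -2.8), which lies in quadrant Q3. The divergence there is about +6, positive as expected for a source.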